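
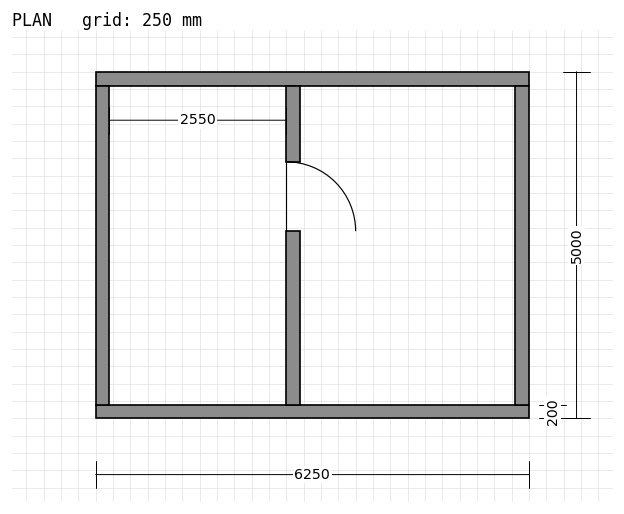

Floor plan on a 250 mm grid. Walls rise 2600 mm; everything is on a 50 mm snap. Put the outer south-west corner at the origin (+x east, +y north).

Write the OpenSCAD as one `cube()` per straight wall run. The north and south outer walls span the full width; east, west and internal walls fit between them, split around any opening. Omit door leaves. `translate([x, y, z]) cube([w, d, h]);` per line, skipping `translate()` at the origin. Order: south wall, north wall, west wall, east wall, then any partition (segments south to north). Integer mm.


cube([6250, 200, 2600]);
translate([0, 4800, 0]) cube([6250, 200, 2600]);
translate([0, 200, 0]) cube([200, 4600, 2600]);
translate([6050, 200, 0]) cube([200, 4600, 2600]);
translate([2750, 200, 0]) cube([200, 2500, 2600]);
translate([2750, 3700, 0]) cube([200, 1100, 2600]);


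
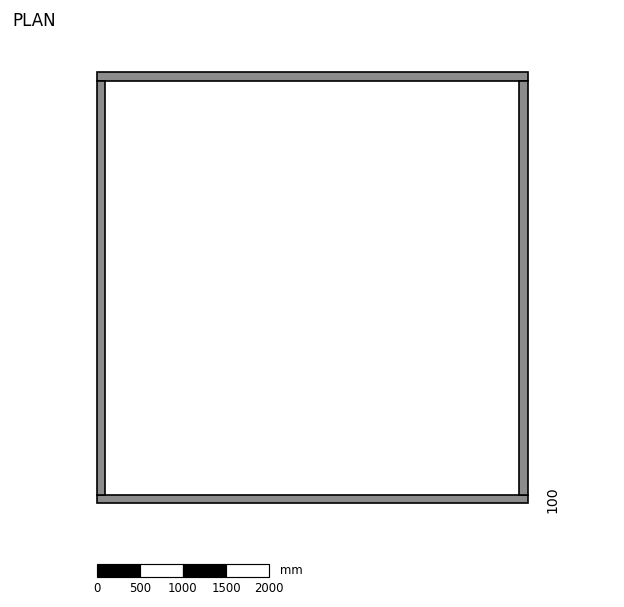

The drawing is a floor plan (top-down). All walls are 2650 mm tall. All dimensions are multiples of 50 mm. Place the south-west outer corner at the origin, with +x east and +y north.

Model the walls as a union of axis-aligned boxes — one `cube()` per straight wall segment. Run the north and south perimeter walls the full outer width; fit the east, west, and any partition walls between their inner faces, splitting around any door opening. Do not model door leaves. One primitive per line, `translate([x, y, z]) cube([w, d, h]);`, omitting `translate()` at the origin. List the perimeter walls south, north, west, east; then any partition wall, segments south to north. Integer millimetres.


cube([5000, 100, 2650]);
translate([0, 4900, 0]) cube([5000, 100, 2650]);
translate([0, 100, 0]) cube([100, 4800, 2650]);
translate([4900, 100, 0]) cube([100, 4800, 2650]);


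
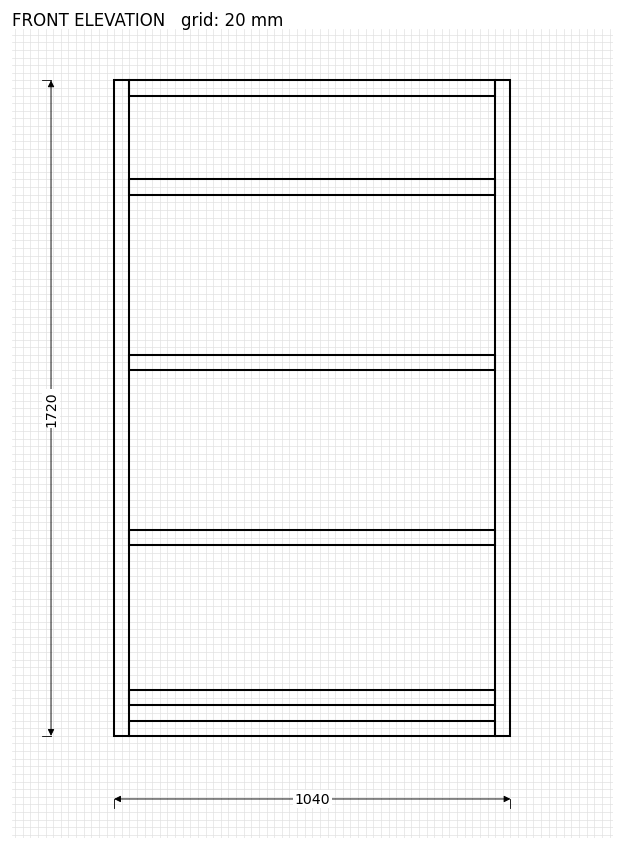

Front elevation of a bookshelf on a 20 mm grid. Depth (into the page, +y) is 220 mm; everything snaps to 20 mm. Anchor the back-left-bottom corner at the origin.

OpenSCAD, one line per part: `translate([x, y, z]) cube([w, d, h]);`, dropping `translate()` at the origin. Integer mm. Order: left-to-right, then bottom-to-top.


cube([40, 220, 1720]);
translate([40, 0, 0]) cube([960, 220, 40]);
translate([40, 0, 80]) cube([960, 220, 40]);
translate([40, 0, 500]) cube([960, 220, 40]);
translate([40, 0, 960]) cube([960, 220, 40]);
translate([40, 0, 1420]) cube([960, 220, 40]);
translate([40, 0, 1680]) cube([960, 220, 40]);
translate([1000, 0, 0]) cube([40, 220, 1720]);


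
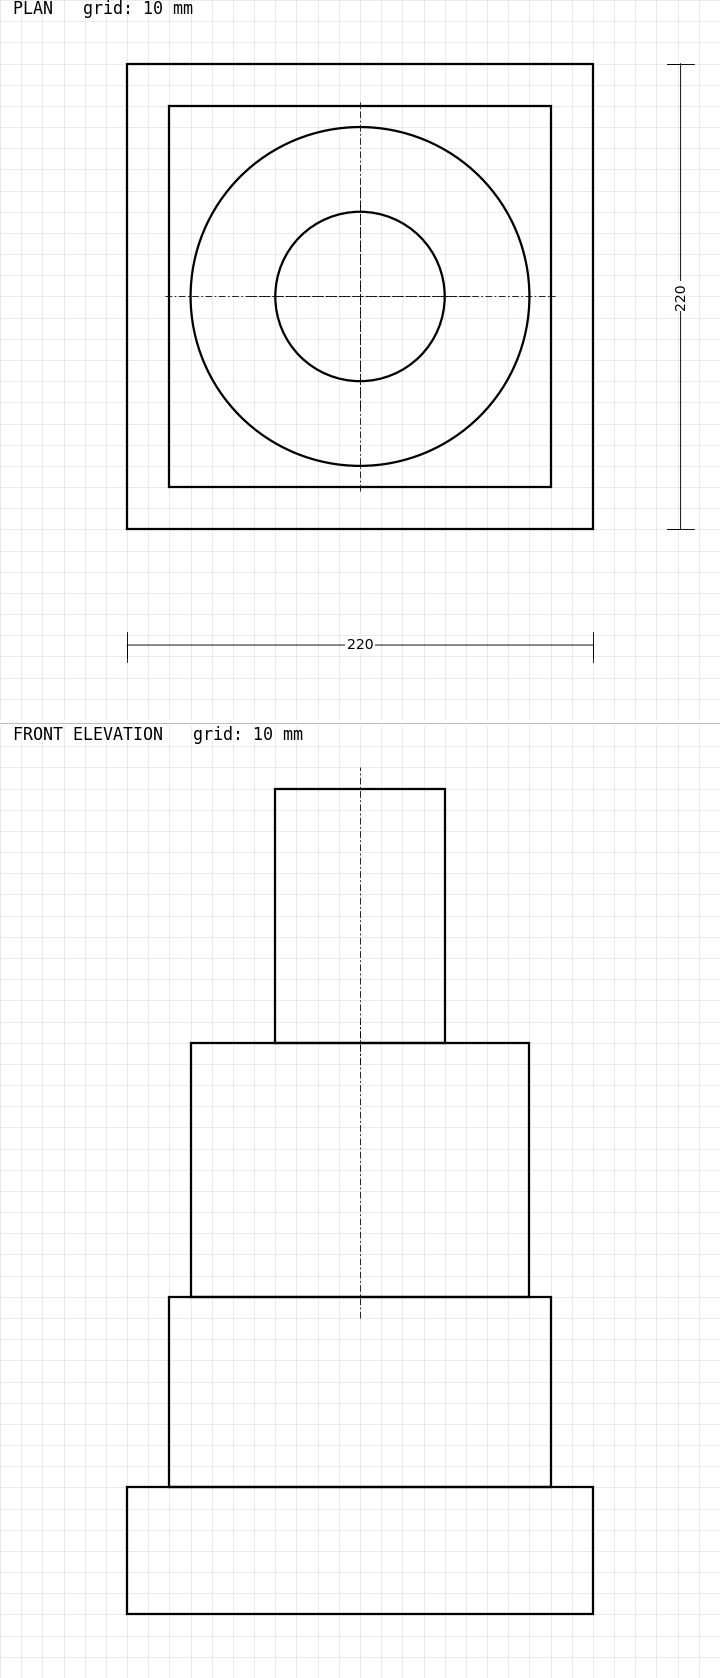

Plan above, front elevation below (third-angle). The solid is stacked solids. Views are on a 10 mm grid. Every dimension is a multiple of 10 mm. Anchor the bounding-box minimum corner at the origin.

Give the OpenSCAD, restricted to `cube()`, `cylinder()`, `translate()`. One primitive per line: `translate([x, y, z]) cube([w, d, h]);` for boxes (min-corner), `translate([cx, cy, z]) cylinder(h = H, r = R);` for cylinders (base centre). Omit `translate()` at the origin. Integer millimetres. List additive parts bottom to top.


cube([220, 220, 60]);
translate([20, 20, 60]) cube([180, 180, 90]);
translate([110, 110, 150]) cylinder(h = 120, r = 80);
translate([110, 110, 270]) cylinder(h = 120, r = 40);


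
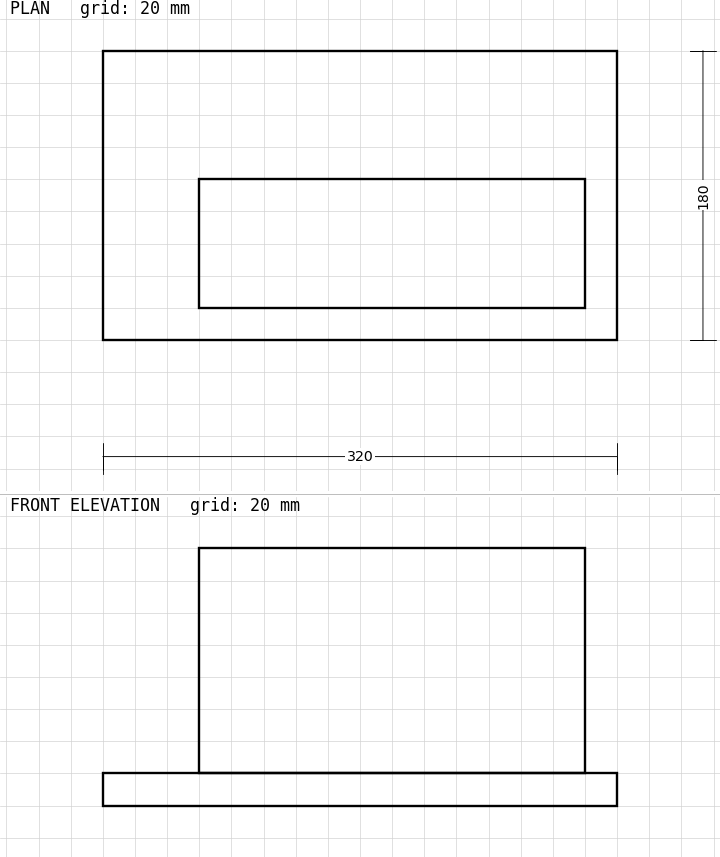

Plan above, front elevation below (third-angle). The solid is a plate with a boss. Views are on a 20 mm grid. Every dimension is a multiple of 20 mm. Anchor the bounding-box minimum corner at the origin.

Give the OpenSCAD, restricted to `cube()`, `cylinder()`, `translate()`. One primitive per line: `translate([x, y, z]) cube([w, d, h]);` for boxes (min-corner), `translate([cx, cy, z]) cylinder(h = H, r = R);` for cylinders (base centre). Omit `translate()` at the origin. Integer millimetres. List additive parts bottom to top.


cube([320, 180, 20]);
translate([60, 20, 20]) cube([240, 80, 140]);


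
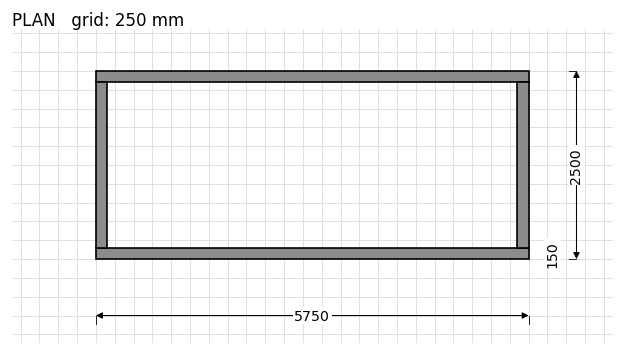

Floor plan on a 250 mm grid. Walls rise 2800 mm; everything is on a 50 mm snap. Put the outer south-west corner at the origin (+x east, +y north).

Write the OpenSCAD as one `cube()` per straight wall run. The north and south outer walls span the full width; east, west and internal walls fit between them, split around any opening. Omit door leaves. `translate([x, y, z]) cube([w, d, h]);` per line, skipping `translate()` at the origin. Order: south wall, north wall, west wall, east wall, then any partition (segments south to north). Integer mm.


cube([5750, 150, 2800]);
translate([0, 2350, 0]) cube([5750, 150, 2800]);
translate([0, 150, 0]) cube([150, 2200, 2800]);
translate([5600, 150, 0]) cube([150, 2200, 2800]);


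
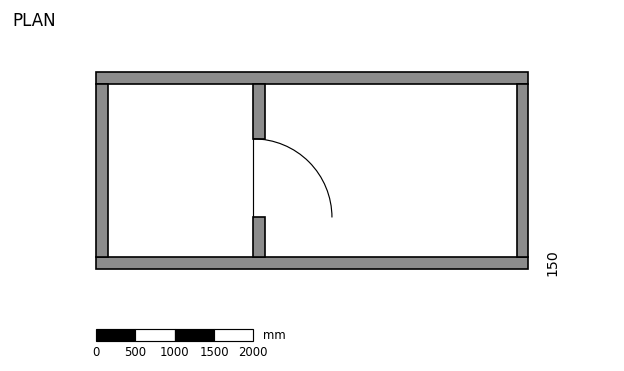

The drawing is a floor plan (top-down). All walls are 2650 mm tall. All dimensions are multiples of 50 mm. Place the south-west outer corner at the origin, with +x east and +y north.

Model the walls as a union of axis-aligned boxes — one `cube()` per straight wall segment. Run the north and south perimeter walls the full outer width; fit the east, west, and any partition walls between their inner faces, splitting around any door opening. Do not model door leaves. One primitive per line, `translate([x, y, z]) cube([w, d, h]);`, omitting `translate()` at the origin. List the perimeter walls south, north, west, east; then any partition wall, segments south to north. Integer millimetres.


cube([5500, 150, 2650]);
translate([0, 2350, 0]) cube([5500, 150, 2650]);
translate([0, 150, 0]) cube([150, 2200, 2650]);
translate([5350, 150, 0]) cube([150, 2200, 2650]);
translate([2000, 150, 0]) cube([150, 500, 2650]);
translate([2000, 1650, 0]) cube([150, 700, 2650]);


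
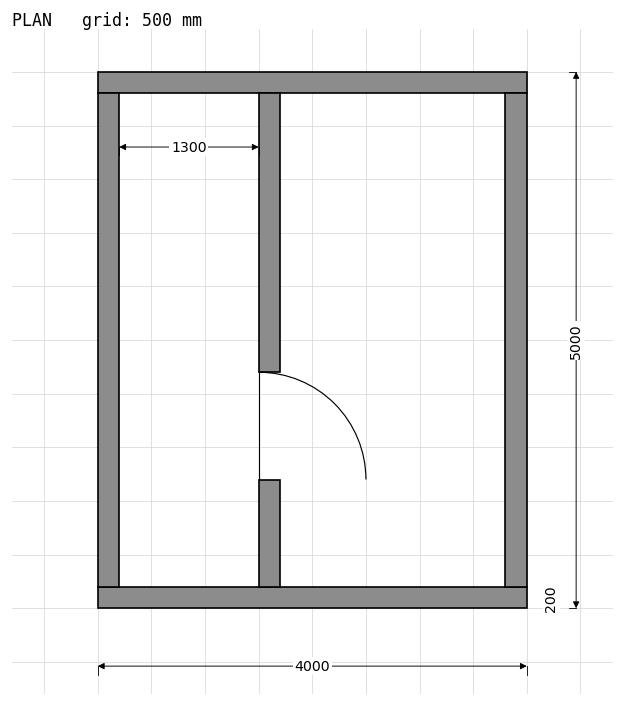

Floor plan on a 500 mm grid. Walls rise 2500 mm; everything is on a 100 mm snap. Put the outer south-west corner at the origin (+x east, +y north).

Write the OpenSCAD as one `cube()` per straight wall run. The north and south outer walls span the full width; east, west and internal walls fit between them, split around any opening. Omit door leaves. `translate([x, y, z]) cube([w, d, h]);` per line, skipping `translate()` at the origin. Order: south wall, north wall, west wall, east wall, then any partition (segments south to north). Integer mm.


cube([4000, 200, 2500]);
translate([0, 4800, 0]) cube([4000, 200, 2500]);
translate([0, 200, 0]) cube([200, 4600, 2500]);
translate([3800, 200, 0]) cube([200, 4600, 2500]);
translate([1500, 200, 0]) cube([200, 1000, 2500]);
translate([1500, 2200, 0]) cube([200, 2600, 2500]);


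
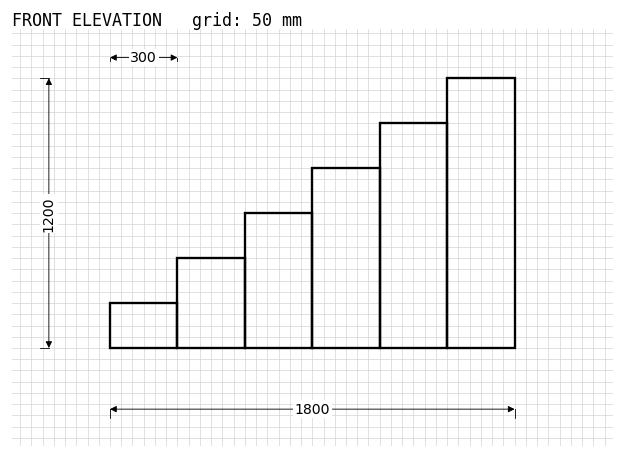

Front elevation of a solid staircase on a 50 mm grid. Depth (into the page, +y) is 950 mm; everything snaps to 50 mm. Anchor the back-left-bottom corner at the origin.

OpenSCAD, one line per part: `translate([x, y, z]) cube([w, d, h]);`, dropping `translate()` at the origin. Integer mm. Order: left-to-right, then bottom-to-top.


cube([300, 950, 200]);
translate([300, 0, 0]) cube([300, 950, 400]);
translate([600, 0, 0]) cube([300, 950, 600]);
translate([900, 0, 0]) cube([300, 950, 800]);
translate([1200, 0, 0]) cube([300, 950, 1000]);
translate([1500, 0, 0]) cube([300, 950, 1200]);


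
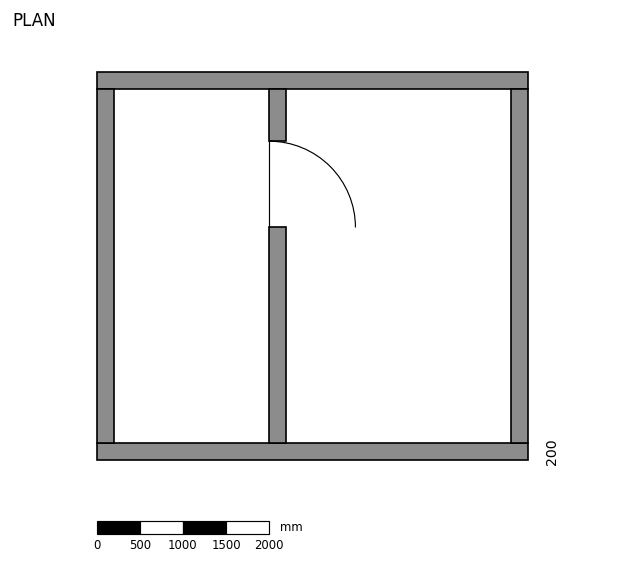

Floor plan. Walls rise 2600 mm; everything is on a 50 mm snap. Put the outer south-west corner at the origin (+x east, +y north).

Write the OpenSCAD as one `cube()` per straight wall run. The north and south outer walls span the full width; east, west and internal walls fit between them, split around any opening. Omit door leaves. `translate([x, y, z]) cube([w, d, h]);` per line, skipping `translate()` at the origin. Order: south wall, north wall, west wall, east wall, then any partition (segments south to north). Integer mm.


cube([5000, 200, 2600]);
translate([0, 4300, 0]) cube([5000, 200, 2600]);
translate([0, 200, 0]) cube([200, 4100, 2600]);
translate([4800, 200, 0]) cube([200, 4100, 2600]);
translate([2000, 200, 0]) cube([200, 2500, 2600]);
translate([2000, 3700, 0]) cube([200, 600, 2600]);


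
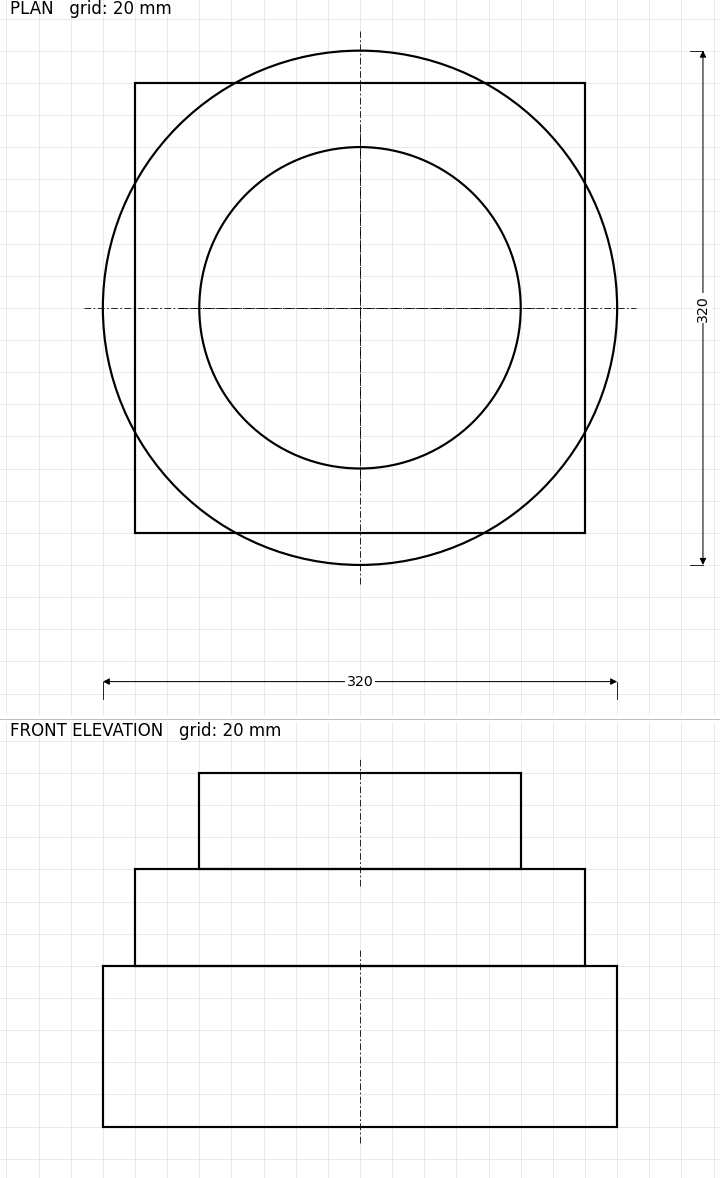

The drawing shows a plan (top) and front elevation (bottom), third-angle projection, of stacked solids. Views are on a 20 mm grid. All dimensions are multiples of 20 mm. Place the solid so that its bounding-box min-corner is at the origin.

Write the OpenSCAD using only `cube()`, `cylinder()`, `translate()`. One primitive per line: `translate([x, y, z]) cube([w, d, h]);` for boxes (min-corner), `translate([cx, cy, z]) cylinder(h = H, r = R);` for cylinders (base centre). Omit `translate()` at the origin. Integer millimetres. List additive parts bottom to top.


translate([160, 160, 0]) cylinder(h = 100, r = 160);
translate([20, 20, 100]) cube([280, 280, 60]);
translate([160, 160, 160]) cylinder(h = 60, r = 100);


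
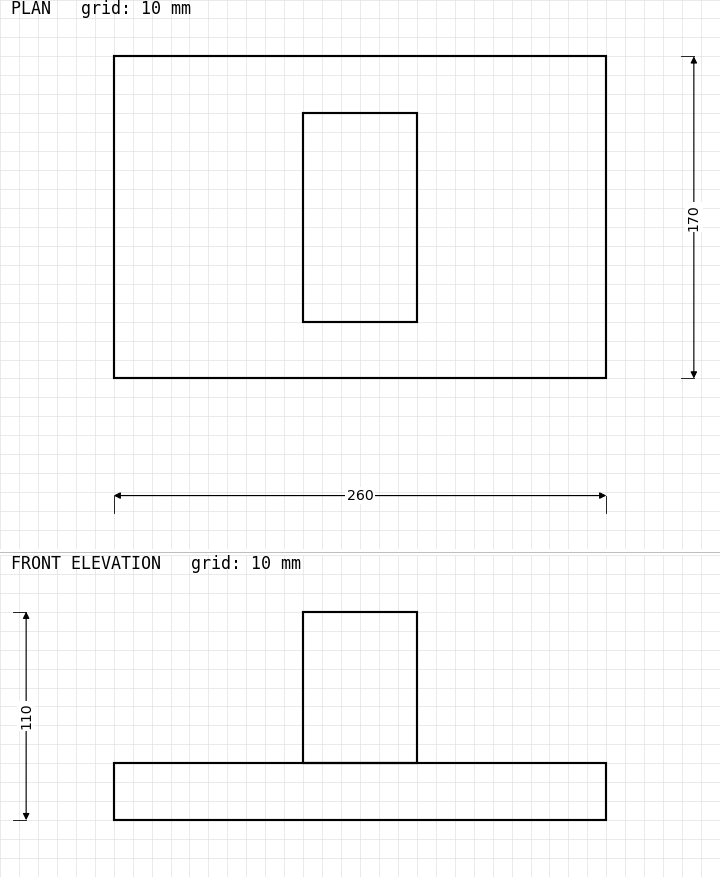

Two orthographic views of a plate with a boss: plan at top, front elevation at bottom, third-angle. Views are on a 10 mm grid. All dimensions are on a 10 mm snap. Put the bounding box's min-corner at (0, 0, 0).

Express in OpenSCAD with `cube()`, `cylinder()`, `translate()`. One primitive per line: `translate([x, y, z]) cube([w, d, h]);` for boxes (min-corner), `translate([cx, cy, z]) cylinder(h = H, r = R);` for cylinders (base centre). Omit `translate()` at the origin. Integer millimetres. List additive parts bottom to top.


cube([260, 170, 30]);
translate([100, 30, 30]) cube([60, 110, 80]);


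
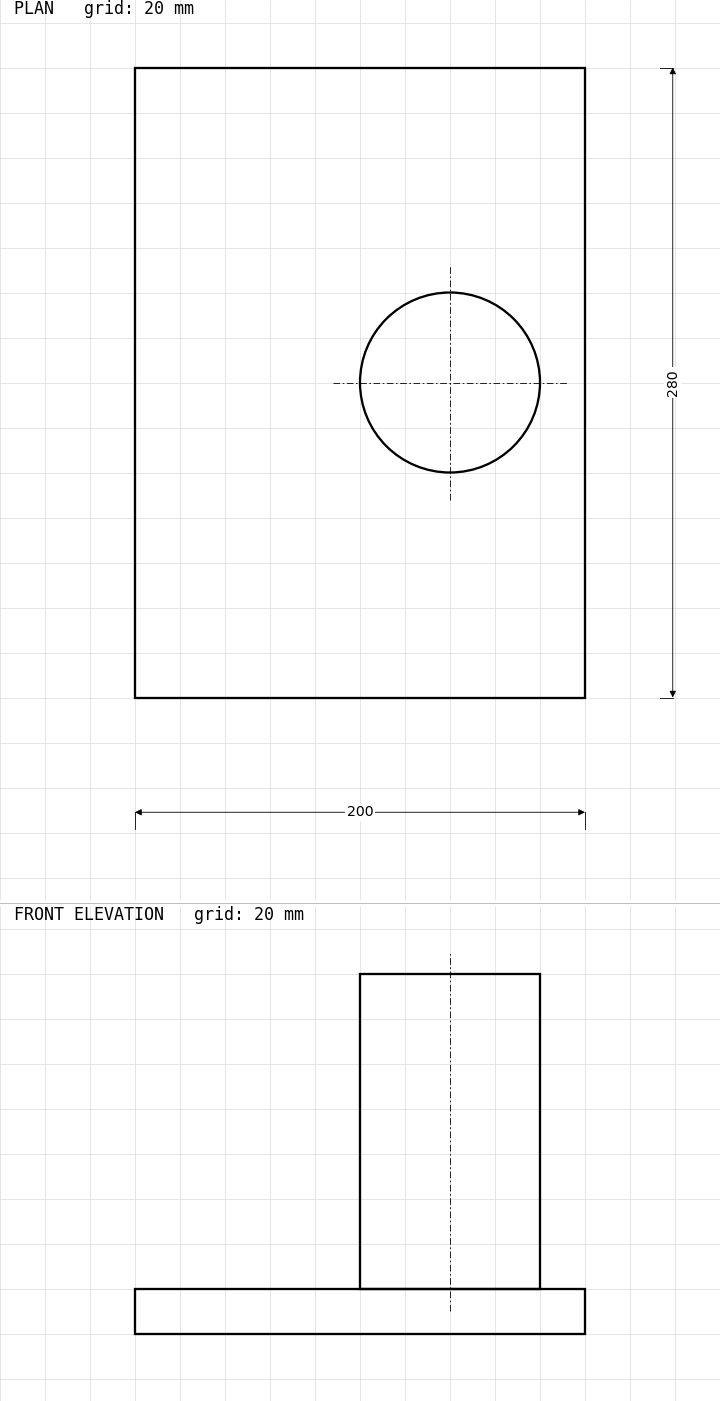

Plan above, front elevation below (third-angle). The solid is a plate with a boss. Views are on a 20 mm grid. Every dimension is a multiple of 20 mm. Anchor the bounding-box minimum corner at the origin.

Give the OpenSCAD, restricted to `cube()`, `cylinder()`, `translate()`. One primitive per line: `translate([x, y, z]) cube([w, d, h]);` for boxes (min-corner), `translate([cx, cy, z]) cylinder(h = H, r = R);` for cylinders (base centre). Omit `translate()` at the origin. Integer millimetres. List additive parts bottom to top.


cube([200, 280, 20]);
translate([140, 140, 20]) cylinder(h = 140, r = 40);


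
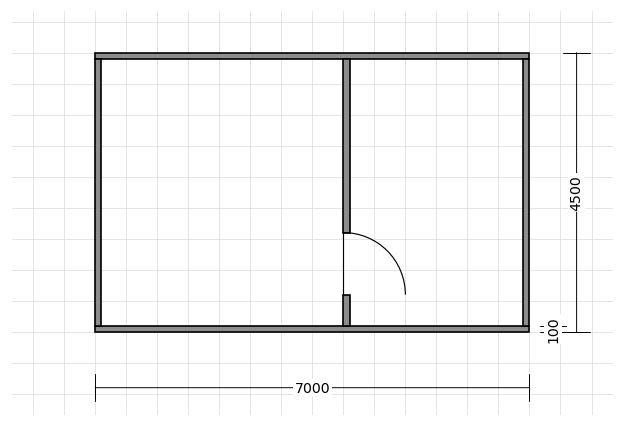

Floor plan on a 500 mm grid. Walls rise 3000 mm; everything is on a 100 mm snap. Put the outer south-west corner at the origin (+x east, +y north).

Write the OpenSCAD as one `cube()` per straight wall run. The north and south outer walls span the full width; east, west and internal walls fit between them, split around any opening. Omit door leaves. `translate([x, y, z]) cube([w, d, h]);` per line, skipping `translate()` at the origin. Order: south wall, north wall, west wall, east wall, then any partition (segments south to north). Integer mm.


cube([7000, 100, 3000]);
translate([0, 4400, 0]) cube([7000, 100, 3000]);
translate([0, 100, 0]) cube([100, 4300, 3000]);
translate([6900, 100, 0]) cube([100, 4300, 3000]);
translate([4000, 100, 0]) cube([100, 500, 3000]);
translate([4000, 1600, 0]) cube([100, 2800, 3000]);


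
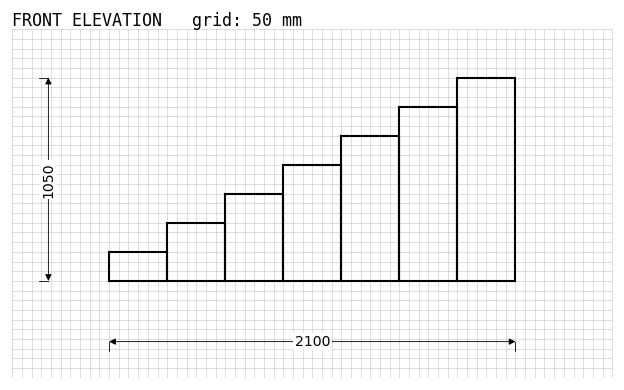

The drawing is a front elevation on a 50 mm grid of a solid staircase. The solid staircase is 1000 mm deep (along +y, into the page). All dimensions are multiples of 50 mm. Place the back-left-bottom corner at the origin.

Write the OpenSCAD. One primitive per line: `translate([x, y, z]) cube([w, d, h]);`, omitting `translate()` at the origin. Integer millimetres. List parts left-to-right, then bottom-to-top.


cube([300, 1000, 150]);
translate([300, 0, 0]) cube([300, 1000, 300]);
translate([600, 0, 0]) cube([300, 1000, 450]);
translate([900, 0, 0]) cube([300, 1000, 600]);
translate([1200, 0, 0]) cube([300, 1000, 750]);
translate([1500, 0, 0]) cube([300, 1000, 900]);
translate([1800, 0, 0]) cube([300, 1000, 1050]);


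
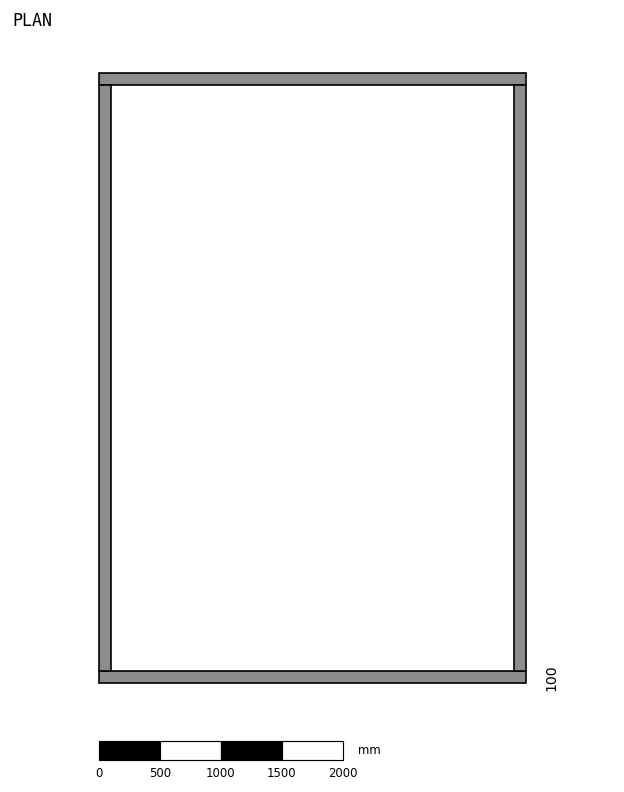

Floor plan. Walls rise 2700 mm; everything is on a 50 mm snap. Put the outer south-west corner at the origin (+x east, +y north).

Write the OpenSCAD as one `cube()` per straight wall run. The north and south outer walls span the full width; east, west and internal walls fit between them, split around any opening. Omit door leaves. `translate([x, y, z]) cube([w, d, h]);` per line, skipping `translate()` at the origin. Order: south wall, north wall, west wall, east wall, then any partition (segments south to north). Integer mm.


cube([3500, 100, 2700]);
translate([0, 4900, 0]) cube([3500, 100, 2700]);
translate([0, 100, 0]) cube([100, 4800, 2700]);
translate([3400, 100, 0]) cube([100, 4800, 2700]);


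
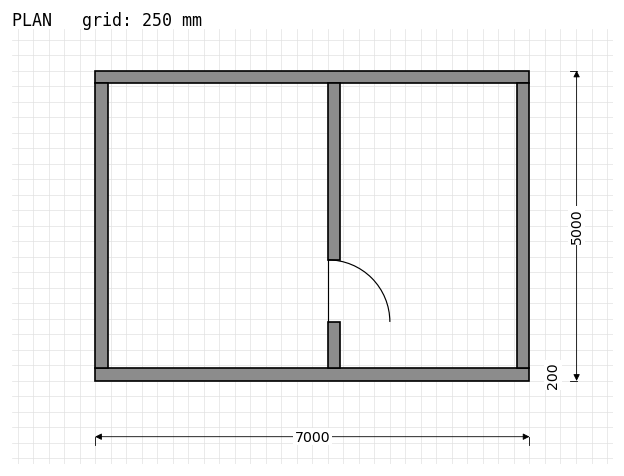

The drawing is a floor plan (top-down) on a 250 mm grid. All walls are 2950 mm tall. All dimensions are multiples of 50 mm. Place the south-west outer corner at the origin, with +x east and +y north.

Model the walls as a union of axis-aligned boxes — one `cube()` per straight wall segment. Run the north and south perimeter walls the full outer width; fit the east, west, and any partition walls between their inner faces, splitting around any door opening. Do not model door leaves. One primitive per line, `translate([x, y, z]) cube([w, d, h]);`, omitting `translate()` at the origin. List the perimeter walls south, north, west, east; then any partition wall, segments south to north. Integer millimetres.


cube([7000, 200, 2950]);
translate([0, 4800, 0]) cube([7000, 200, 2950]);
translate([0, 200, 0]) cube([200, 4600, 2950]);
translate([6800, 200, 0]) cube([200, 4600, 2950]);
translate([3750, 200, 0]) cube([200, 750, 2950]);
translate([3750, 1950, 0]) cube([200, 2850, 2950]);


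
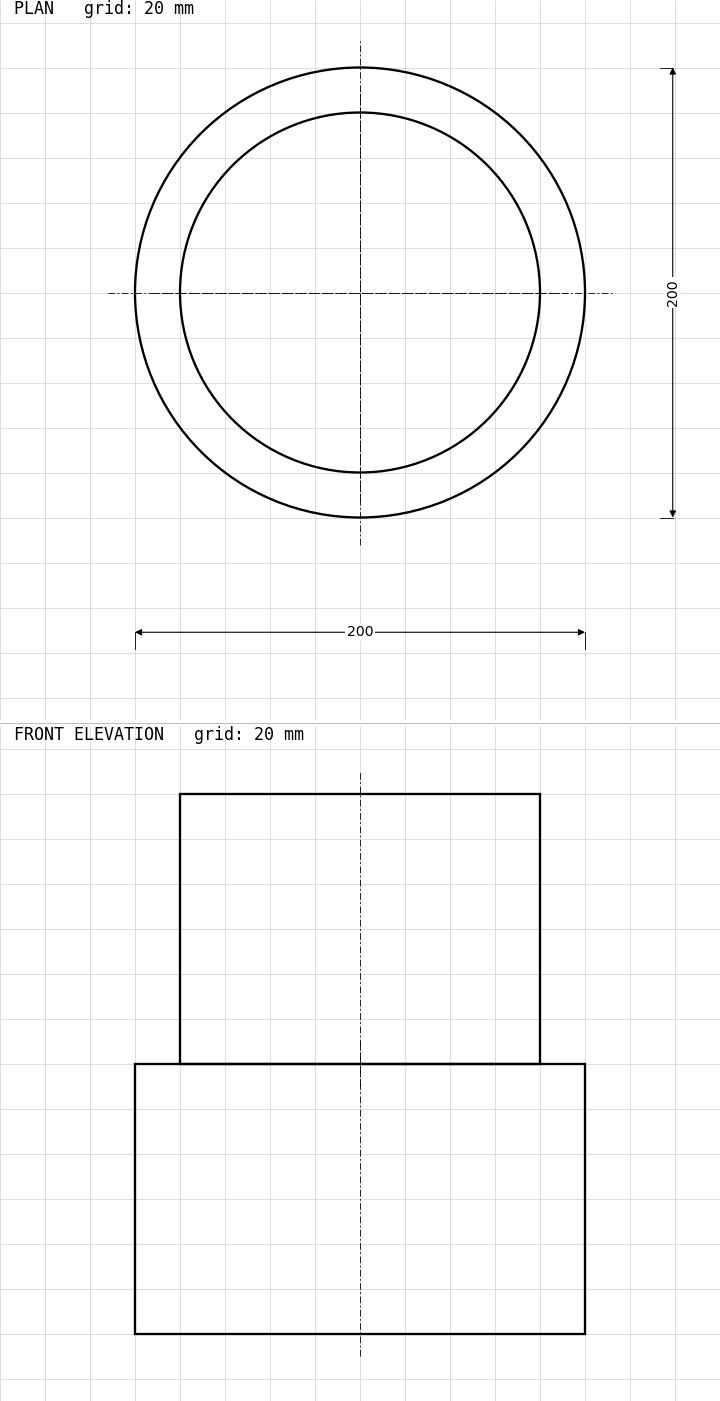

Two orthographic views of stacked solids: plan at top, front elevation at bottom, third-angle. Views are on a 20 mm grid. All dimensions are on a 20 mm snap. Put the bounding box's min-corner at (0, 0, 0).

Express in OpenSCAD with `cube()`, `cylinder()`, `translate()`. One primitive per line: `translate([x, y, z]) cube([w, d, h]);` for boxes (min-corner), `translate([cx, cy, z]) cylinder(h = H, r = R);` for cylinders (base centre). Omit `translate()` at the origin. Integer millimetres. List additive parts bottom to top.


translate([100, 100, 0]) cylinder(h = 120, r = 100);
translate([100, 100, 120]) cylinder(h = 120, r = 80);


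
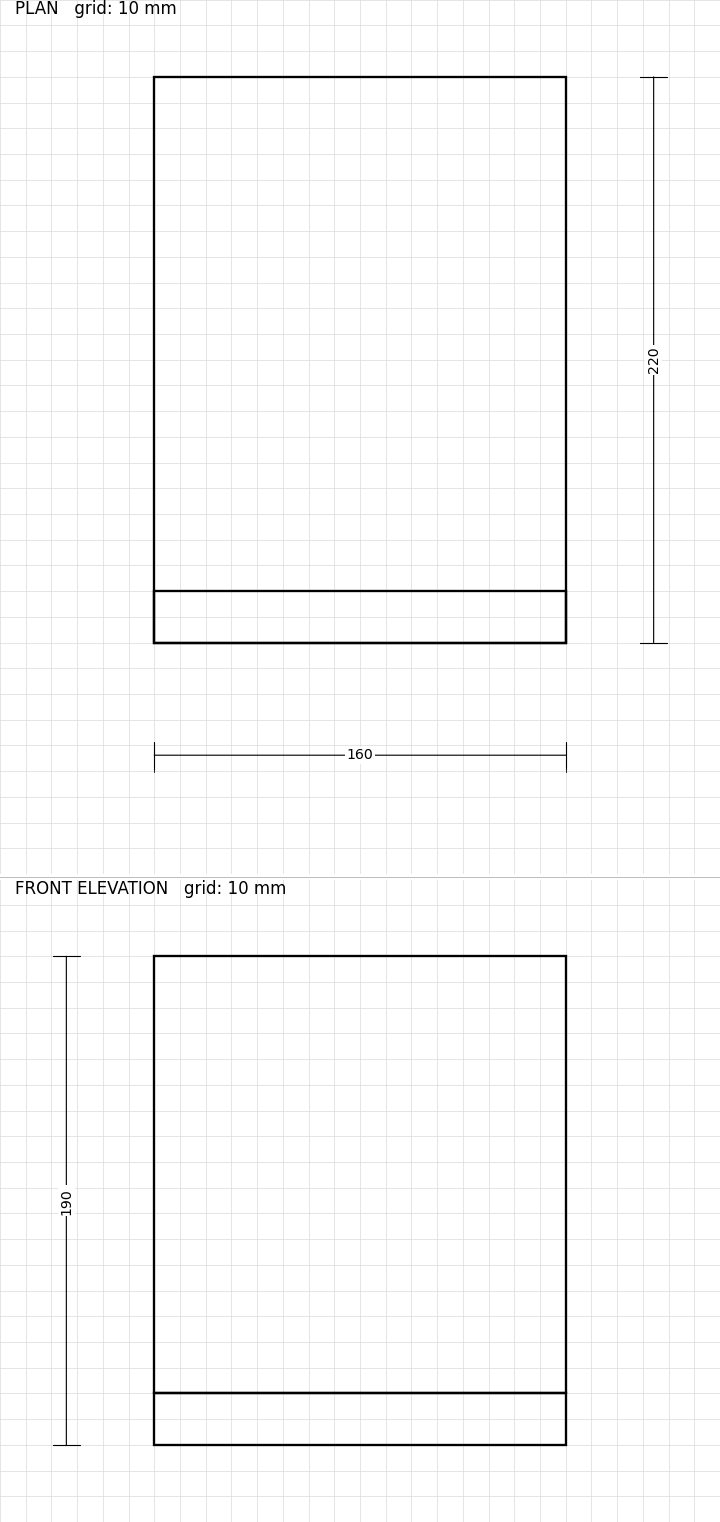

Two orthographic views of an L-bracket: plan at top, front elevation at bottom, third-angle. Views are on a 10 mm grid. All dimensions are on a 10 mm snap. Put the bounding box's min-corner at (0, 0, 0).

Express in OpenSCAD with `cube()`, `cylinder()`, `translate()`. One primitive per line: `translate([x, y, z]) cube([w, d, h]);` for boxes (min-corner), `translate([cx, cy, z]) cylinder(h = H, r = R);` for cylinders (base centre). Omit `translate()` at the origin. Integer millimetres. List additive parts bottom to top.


cube([160, 220, 20]);
translate([0, 0, 20]) cube([160, 20, 170]);


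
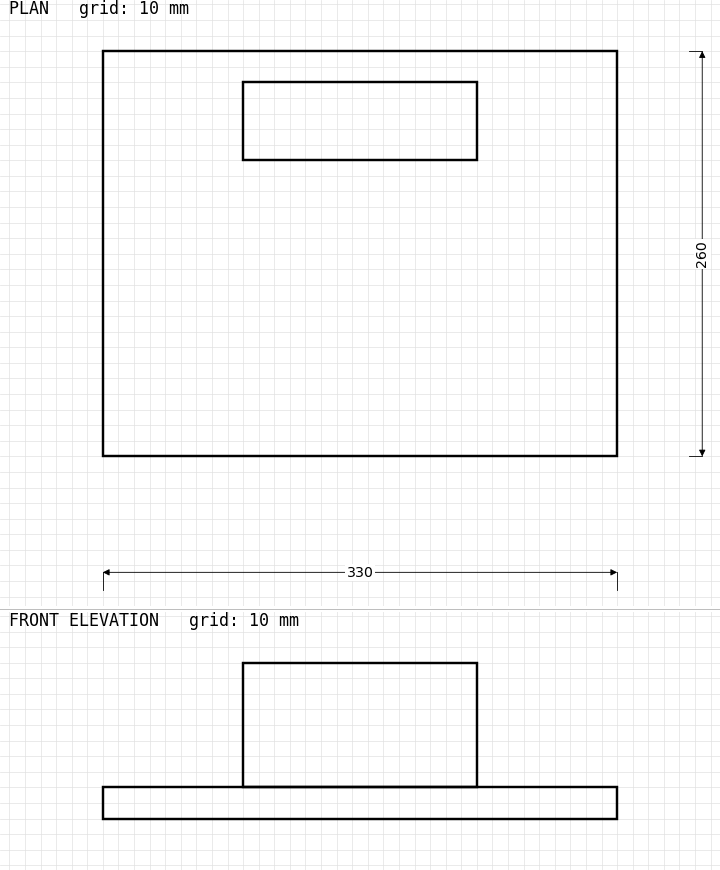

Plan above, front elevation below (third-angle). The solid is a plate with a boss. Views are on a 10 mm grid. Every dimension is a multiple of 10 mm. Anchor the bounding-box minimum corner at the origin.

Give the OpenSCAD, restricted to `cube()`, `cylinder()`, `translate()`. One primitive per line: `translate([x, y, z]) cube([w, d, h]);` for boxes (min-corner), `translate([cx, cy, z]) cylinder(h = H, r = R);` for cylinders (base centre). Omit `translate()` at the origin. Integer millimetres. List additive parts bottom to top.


cube([330, 260, 20]);
translate([90, 190, 20]) cube([150, 50, 80]);


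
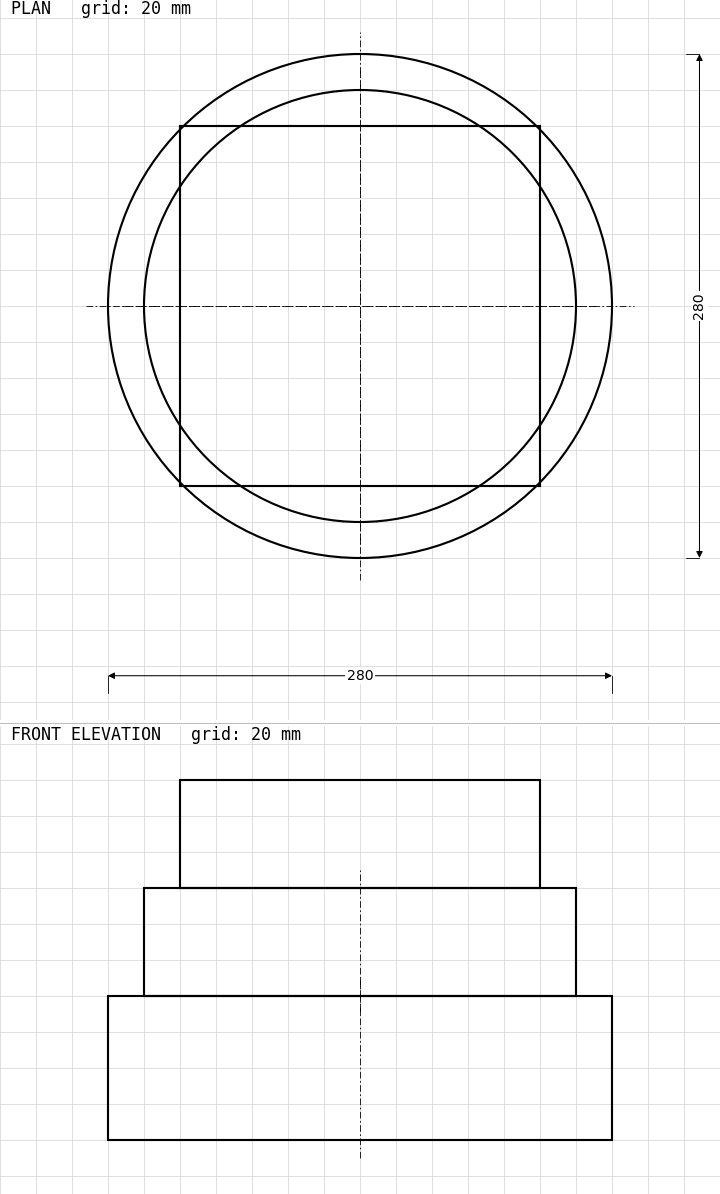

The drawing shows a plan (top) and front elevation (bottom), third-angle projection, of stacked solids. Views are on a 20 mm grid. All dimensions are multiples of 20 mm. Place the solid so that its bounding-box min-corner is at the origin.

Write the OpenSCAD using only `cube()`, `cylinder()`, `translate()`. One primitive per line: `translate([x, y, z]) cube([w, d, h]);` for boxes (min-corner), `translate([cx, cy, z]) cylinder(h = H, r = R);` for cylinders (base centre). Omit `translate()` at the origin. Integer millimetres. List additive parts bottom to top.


translate([140, 140, 0]) cylinder(h = 80, r = 140);
translate([140, 140, 80]) cylinder(h = 60, r = 120);
translate([40, 40, 140]) cube([200, 200, 60]);


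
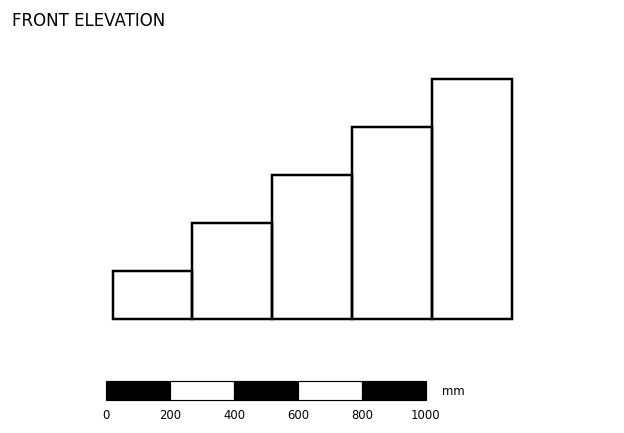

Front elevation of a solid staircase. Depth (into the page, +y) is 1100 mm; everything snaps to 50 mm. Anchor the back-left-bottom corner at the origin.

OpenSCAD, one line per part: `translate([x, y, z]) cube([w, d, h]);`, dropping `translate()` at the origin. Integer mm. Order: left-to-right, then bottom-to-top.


cube([250, 1100, 150]);
translate([250, 0, 0]) cube([250, 1100, 300]);
translate([500, 0, 0]) cube([250, 1100, 450]);
translate([750, 0, 0]) cube([250, 1100, 600]);
translate([1000, 0, 0]) cube([250, 1100, 750]);


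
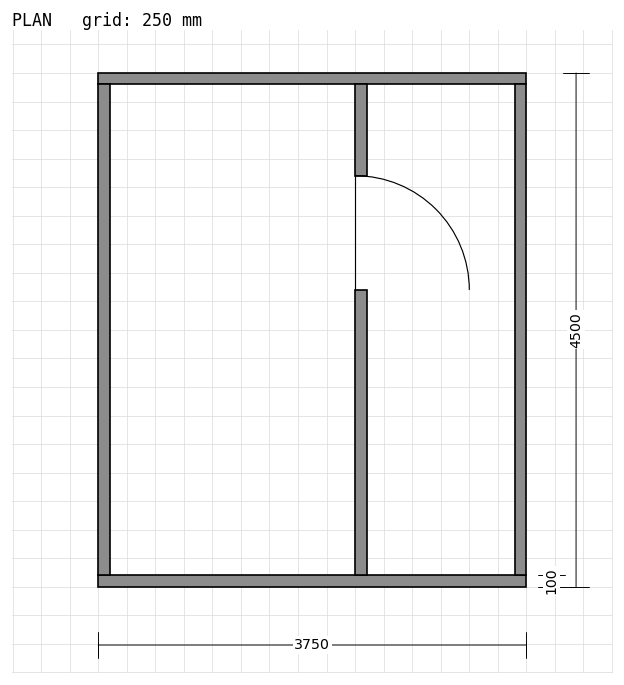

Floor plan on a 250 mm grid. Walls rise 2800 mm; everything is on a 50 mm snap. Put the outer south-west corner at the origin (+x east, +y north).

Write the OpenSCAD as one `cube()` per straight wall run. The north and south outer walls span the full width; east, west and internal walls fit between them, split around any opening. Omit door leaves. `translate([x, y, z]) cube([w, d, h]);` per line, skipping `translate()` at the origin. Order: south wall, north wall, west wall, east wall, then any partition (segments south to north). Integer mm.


cube([3750, 100, 2800]);
translate([0, 4400, 0]) cube([3750, 100, 2800]);
translate([0, 100, 0]) cube([100, 4300, 2800]);
translate([3650, 100, 0]) cube([100, 4300, 2800]);
translate([2250, 100, 0]) cube([100, 2500, 2800]);
translate([2250, 3600, 0]) cube([100, 800, 2800]);


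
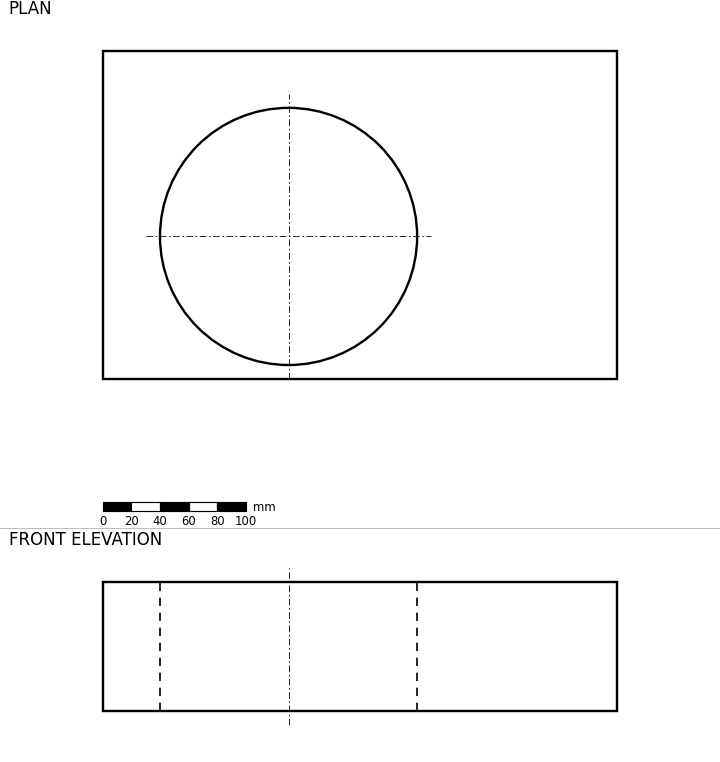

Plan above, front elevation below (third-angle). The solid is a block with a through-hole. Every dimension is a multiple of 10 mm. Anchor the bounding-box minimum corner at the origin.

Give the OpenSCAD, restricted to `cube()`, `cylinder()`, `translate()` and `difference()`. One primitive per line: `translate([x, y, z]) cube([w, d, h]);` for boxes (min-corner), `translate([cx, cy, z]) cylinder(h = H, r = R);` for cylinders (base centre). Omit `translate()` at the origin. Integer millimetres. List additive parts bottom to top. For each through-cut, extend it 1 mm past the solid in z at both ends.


difference() {
  cube([360, 230, 90]);
  translate([130, 100, -1]) cylinder(h = 92, r = 90);
}


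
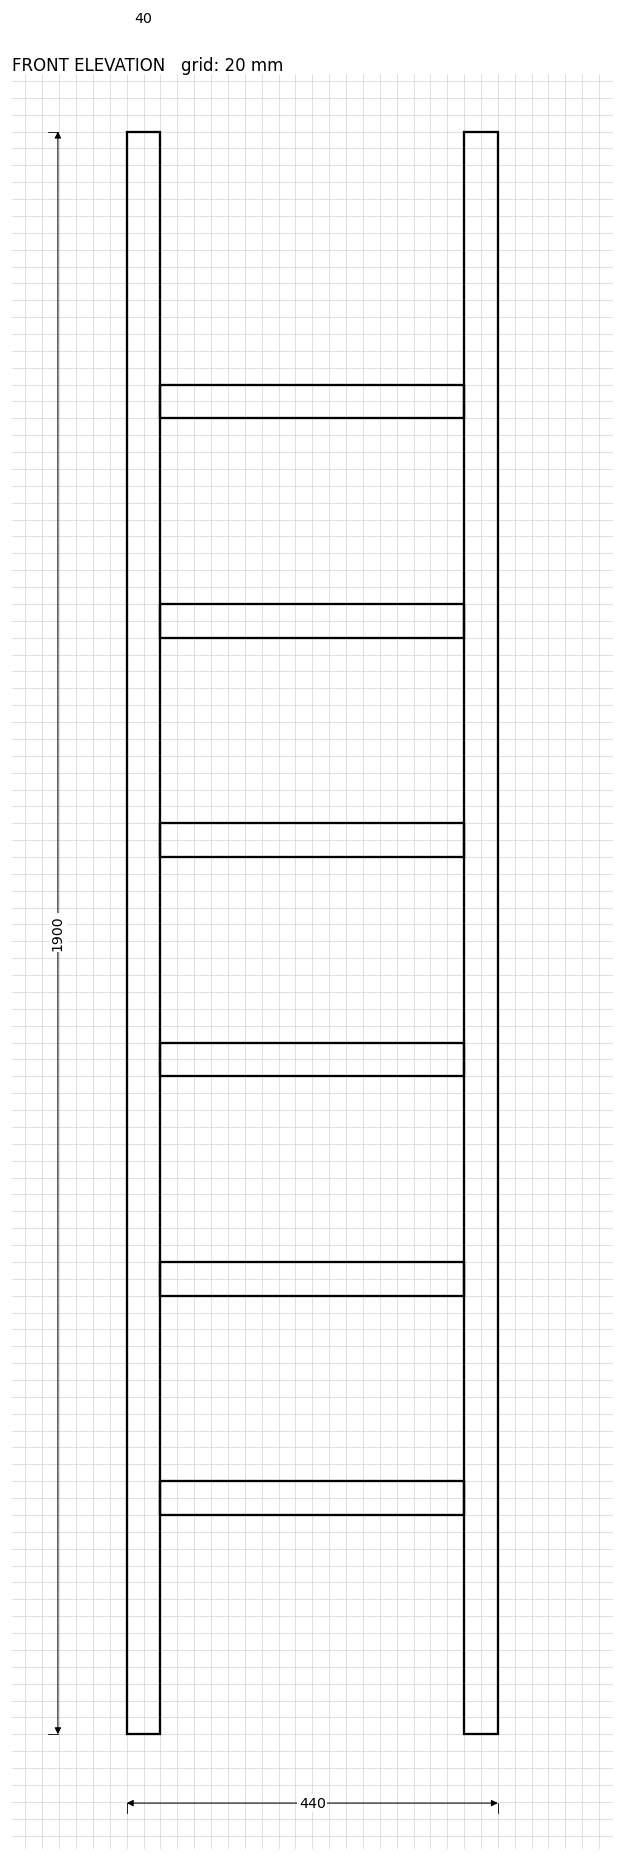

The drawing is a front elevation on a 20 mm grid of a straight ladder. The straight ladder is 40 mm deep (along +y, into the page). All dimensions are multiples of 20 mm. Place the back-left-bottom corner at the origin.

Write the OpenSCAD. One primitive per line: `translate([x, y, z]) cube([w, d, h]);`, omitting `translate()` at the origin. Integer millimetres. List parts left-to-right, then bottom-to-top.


cube([40, 40, 1900]);
translate([40, 0, 260]) cube([360, 40, 40]);
translate([40, 0, 520]) cube([360, 40, 40]);
translate([40, 0, 780]) cube([360, 40, 40]);
translate([40, 0, 1040]) cube([360, 40, 40]);
translate([40, 0, 1300]) cube([360, 40, 40]);
translate([40, 0, 1560]) cube([360, 40, 40]);
translate([400, 0, 0]) cube([40, 40, 1900]);


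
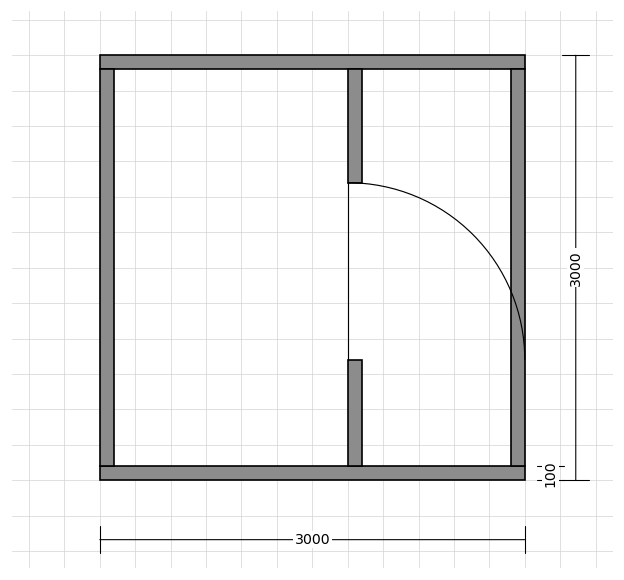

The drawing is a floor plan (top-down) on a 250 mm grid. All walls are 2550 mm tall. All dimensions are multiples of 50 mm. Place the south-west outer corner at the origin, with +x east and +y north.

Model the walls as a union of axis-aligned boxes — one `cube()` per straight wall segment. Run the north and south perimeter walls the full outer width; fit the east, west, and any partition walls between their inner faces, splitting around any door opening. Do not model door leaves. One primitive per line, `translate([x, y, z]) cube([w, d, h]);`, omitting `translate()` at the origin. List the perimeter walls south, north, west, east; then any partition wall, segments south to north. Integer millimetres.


cube([3000, 100, 2550]);
translate([0, 2900, 0]) cube([3000, 100, 2550]);
translate([0, 100, 0]) cube([100, 2800, 2550]);
translate([2900, 100, 0]) cube([100, 2800, 2550]);
translate([1750, 100, 0]) cube([100, 750, 2550]);
translate([1750, 2100, 0]) cube([100, 800, 2550]);


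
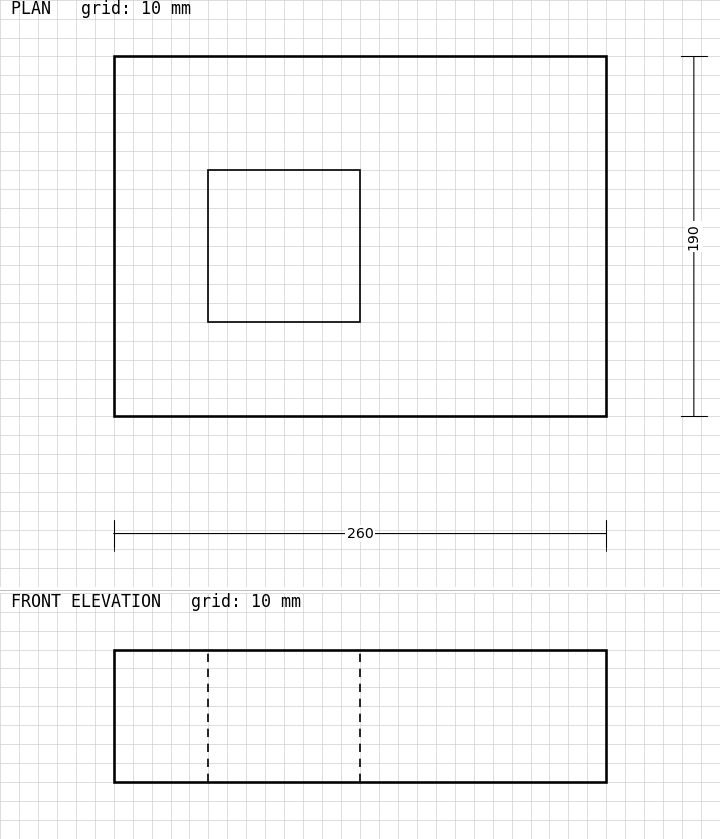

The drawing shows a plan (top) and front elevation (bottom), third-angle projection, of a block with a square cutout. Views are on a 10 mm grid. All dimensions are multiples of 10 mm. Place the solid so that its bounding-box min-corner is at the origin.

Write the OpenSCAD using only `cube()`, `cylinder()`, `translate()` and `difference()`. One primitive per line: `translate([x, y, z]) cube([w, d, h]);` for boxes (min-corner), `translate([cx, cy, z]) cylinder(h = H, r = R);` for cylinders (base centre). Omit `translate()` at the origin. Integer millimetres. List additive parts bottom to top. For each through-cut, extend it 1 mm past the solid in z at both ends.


difference() {
  cube([260, 190, 70]);
  translate([50, 50, -1]) cube([80, 80, 72]);
}


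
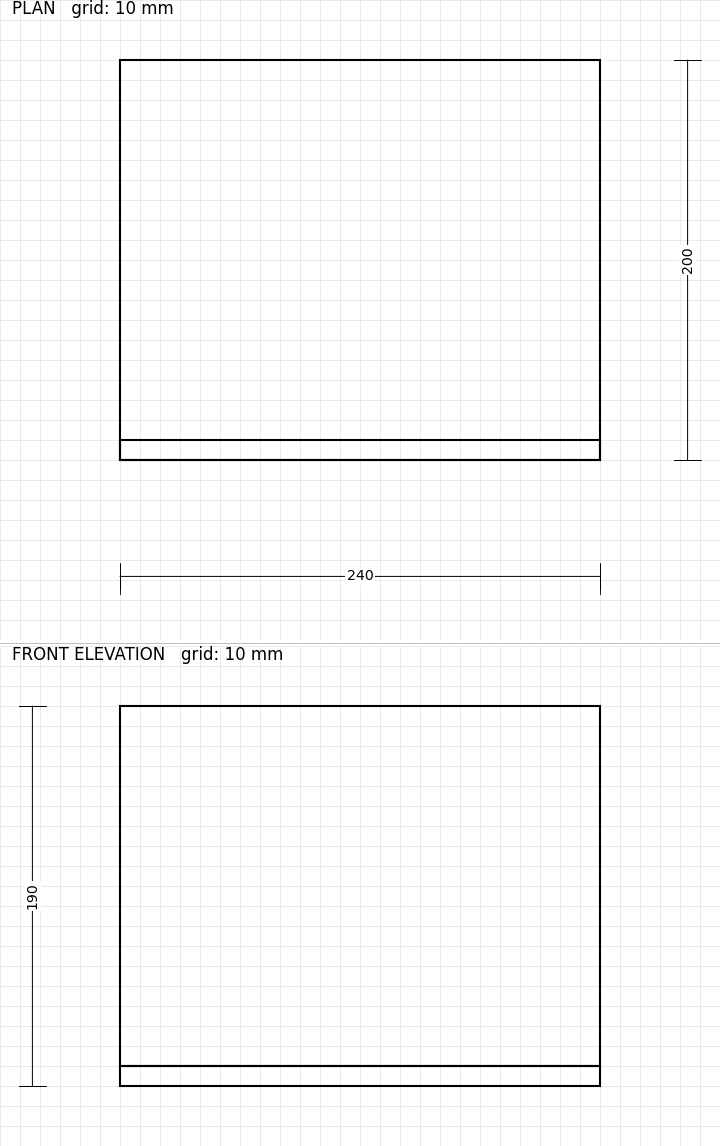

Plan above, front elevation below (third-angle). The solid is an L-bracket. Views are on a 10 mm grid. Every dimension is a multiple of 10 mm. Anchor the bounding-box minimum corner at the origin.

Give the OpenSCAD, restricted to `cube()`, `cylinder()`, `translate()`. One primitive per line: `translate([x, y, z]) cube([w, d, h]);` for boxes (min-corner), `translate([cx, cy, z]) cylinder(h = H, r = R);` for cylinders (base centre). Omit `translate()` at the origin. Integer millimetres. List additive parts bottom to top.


cube([240, 200, 10]);
translate([0, 0, 10]) cube([240, 10, 180]);


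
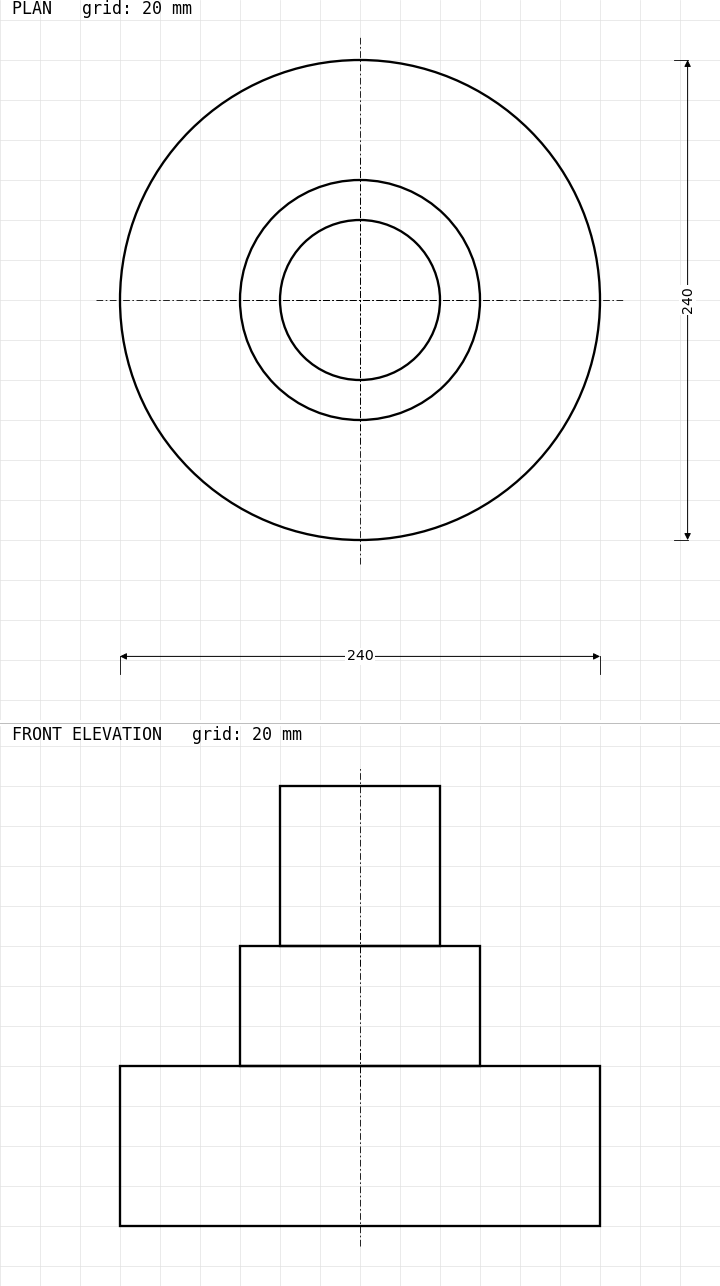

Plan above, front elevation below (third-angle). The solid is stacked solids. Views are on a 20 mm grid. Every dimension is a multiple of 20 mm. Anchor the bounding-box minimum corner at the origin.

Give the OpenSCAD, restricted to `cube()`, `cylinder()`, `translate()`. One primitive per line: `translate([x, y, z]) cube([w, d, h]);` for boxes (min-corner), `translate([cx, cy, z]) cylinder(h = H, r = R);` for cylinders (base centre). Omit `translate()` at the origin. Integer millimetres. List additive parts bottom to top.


translate([120, 120, 0]) cylinder(h = 80, r = 120);
translate([120, 120, 80]) cylinder(h = 60, r = 60);
translate([120, 120, 140]) cylinder(h = 80, r = 40);


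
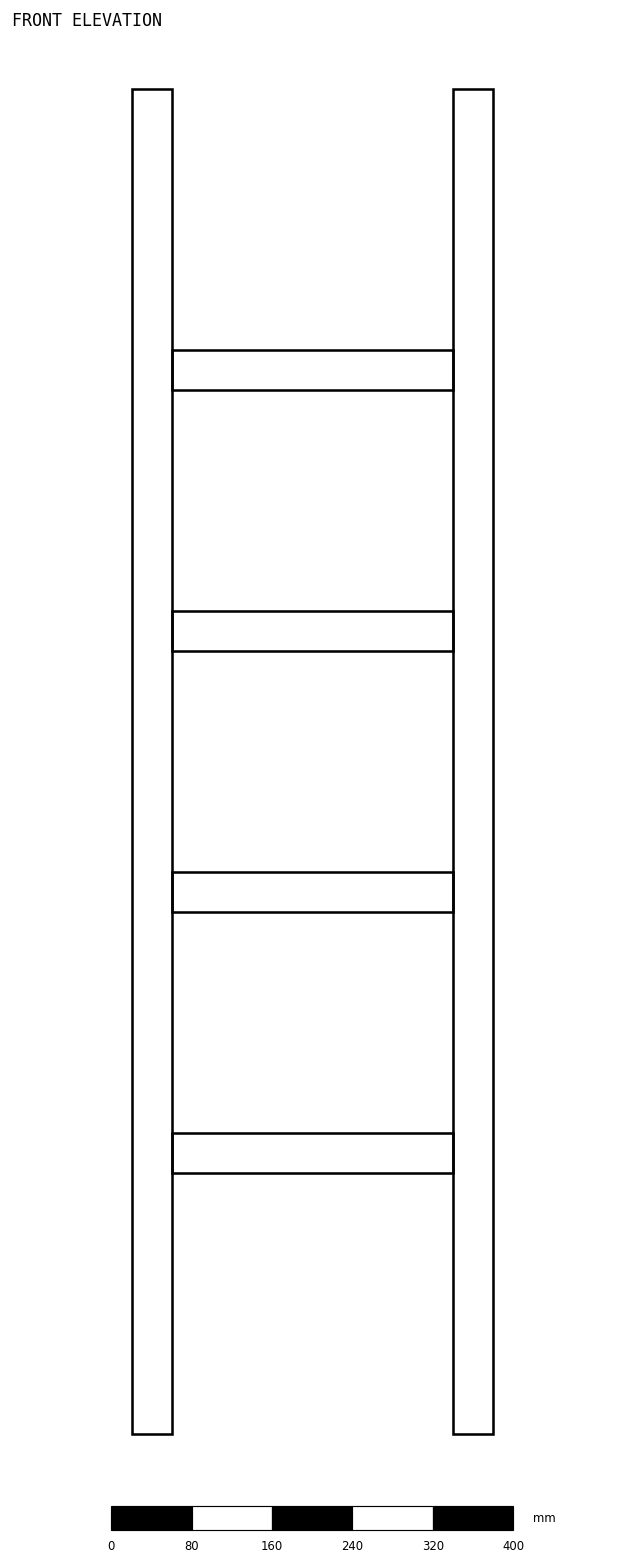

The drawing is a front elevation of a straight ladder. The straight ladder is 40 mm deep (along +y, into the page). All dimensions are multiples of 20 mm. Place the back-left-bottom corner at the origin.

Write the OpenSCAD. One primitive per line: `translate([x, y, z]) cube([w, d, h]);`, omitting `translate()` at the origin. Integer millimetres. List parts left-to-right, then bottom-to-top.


cube([40, 40, 1340]);
translate([40, 0, 260]) cube([280, 40, 40]);
translate([40, 0, 520]) cube([280, 40, 40]);
translate([40, 0, 780]) cube([280, 40, 40]);
translate([40, 0, 1040]) cube([280, 40, 40]);
translate([320, 0, 0]) cube([40, 40, 1340]);


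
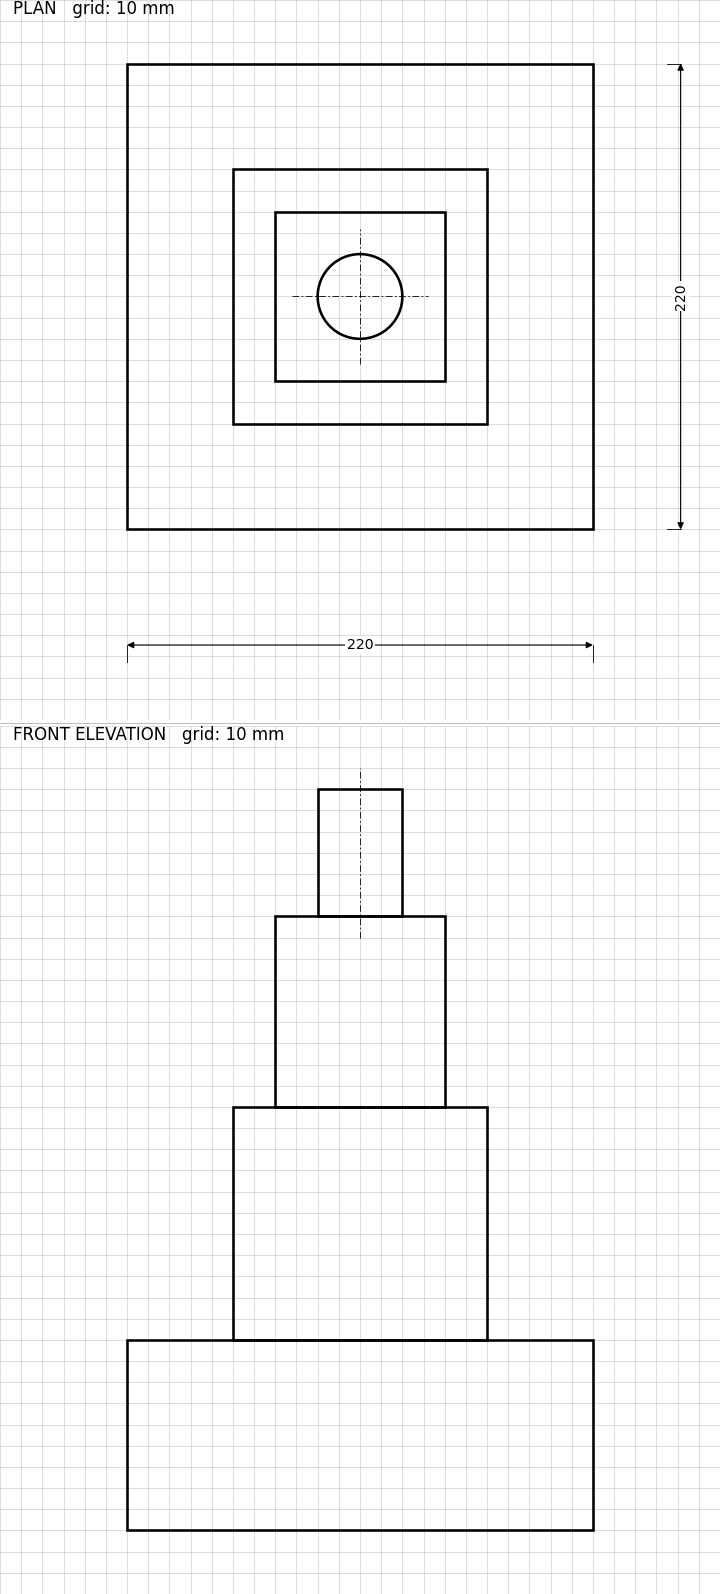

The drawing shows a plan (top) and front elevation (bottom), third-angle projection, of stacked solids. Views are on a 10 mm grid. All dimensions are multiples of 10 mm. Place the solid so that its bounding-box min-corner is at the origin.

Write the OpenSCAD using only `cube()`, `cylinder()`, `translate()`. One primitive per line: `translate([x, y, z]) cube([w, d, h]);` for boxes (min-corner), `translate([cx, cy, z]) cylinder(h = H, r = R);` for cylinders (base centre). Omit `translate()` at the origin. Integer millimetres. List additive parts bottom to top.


cube([220, 220, 90]);
translate([50, 50, 90]) cube([120, 120, 110]);
translate([70, 70, 200]) cube([80, 80, 90]);
translate([110, 110, 290]) cylinder(h = 60, r = 20);


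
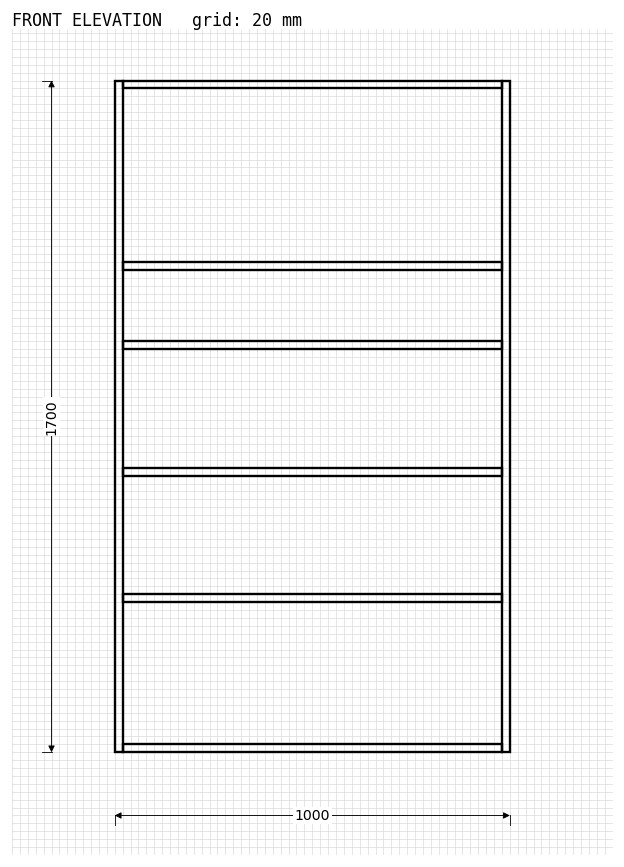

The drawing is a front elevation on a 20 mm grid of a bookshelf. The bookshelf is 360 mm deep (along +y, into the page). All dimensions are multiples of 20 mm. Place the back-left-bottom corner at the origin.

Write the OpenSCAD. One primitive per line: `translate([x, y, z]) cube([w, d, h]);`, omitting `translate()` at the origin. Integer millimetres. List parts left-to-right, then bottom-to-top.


cube([20, 360, 1700]);
translate([20, 0, 0]) cube([960, 360, 20]);
translate([20, 0, 380]) cube([960, 360, 20]);
translate([20, 0, 700]) cube([960, 360, 20]);
translate([20, 0, 1020]) cube([960, 360, 20]);
translate([20, 0, 1220]) cube([960, 360, 20]);
translate([20, 0, 1680]) cube([960, 360, 20]);
translate([980, 0, 0]) cube([20, 360, 1700]);


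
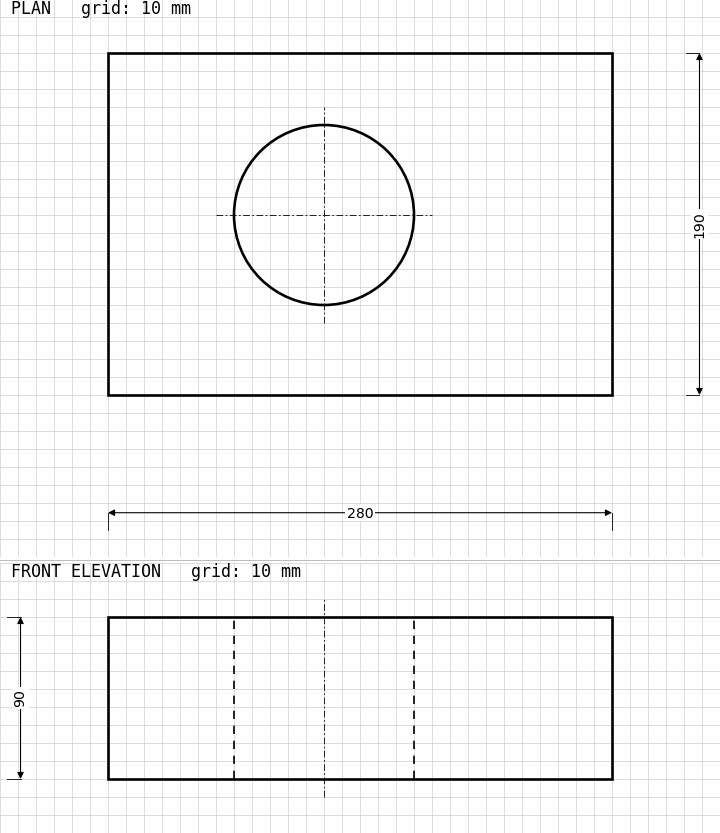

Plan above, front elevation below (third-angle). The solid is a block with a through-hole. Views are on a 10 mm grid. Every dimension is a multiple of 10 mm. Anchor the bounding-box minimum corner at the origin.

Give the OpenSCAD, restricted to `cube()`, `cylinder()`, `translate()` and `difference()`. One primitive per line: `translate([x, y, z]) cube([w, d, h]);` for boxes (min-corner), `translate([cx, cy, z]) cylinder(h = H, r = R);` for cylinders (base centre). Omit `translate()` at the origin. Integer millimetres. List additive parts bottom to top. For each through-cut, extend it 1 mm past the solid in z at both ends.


difference() {
  cube([280, 190, 90]);
  translate([120, 100, -1]) cylinder(h = 92, r = 50);
}


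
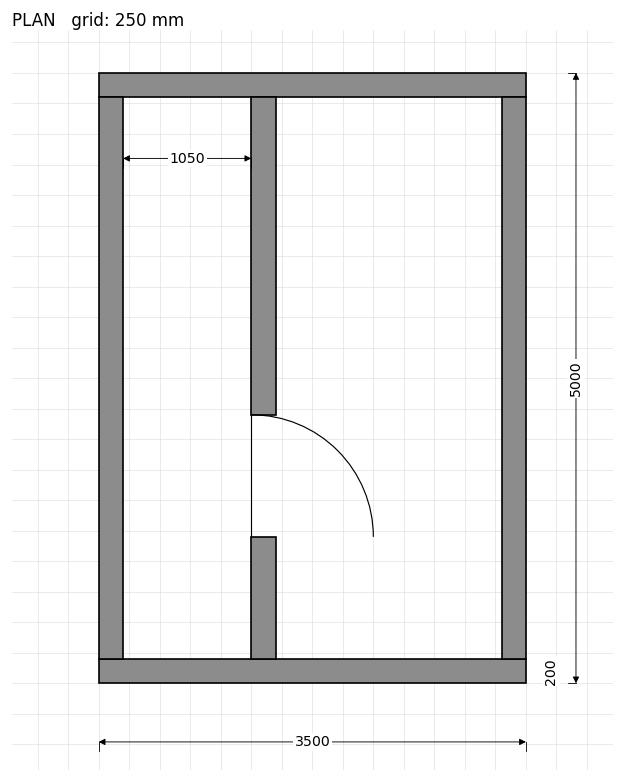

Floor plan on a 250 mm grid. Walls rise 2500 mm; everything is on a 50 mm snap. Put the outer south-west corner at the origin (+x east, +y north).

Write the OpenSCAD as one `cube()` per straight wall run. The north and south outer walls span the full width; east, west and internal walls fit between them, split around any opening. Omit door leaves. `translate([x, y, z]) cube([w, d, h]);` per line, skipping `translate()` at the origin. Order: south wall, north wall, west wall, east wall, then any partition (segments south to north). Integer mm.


cube([3500, 200, 2500]);
translate([0, 4800, 0]) cube([3500, 200, 2500]);
translate([0, 200, 0]) cube([200, 4600, 2500]);
translate([3300, 200, 0]) cube([200, 4600, 2500]);
translate([1250, 200, 0]) cube([200, 1000, 2500]);
translate([1250, 2200, 0]) cube([200, 2600, 2500]);


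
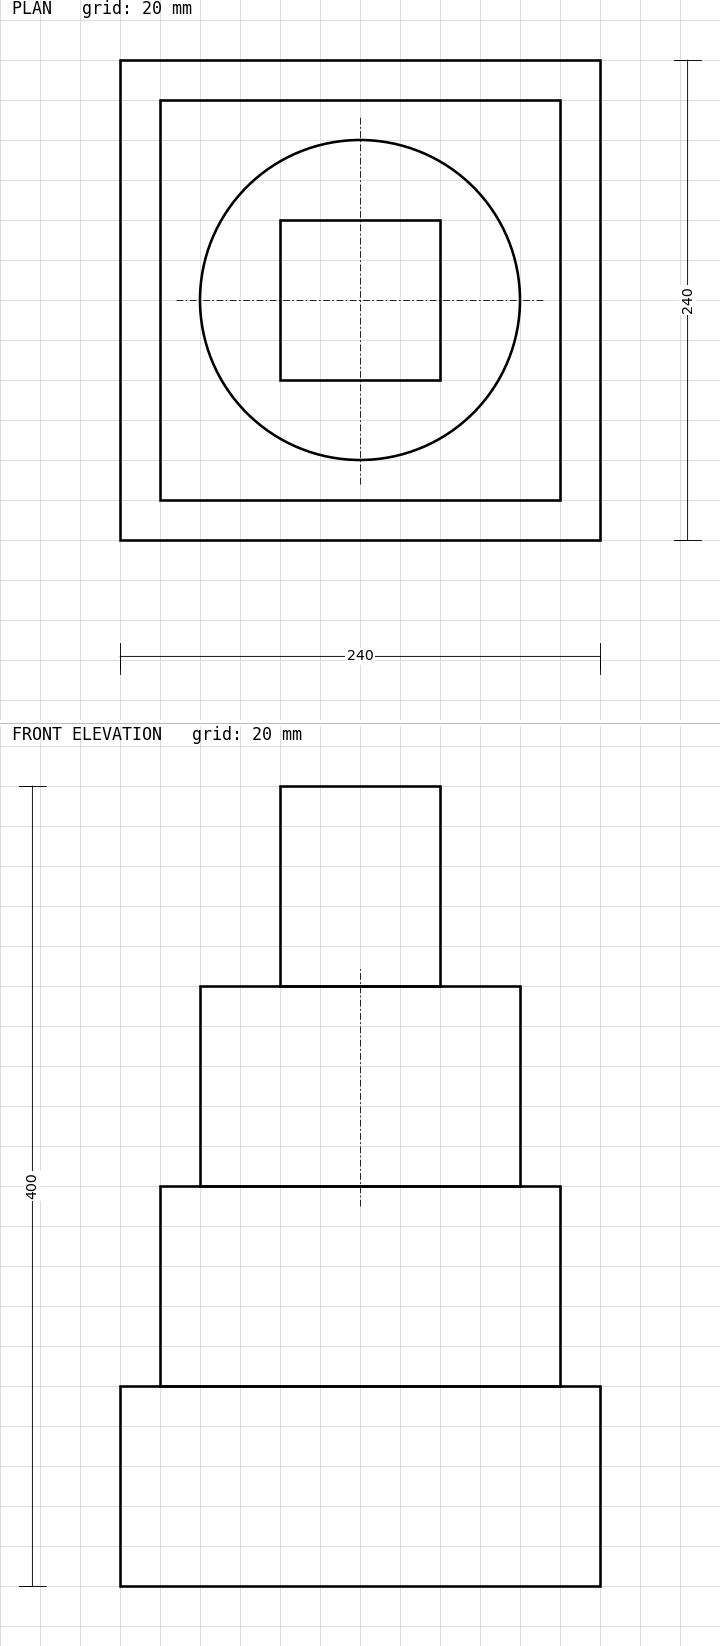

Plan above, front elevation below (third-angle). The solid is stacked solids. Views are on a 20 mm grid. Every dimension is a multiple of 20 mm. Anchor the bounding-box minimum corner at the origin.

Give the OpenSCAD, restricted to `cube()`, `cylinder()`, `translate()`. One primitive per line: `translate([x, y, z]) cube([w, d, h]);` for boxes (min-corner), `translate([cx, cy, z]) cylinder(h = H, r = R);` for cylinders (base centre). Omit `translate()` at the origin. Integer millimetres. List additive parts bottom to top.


cube([240, 240, 100]);
translate([20, 20, 100]) cube([200, 200, 100]);
translate([120, 120, 200]) cylinder(h = 100, r = 80);
translate([80, 80, 300]) cube([80, 80, 100]);
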